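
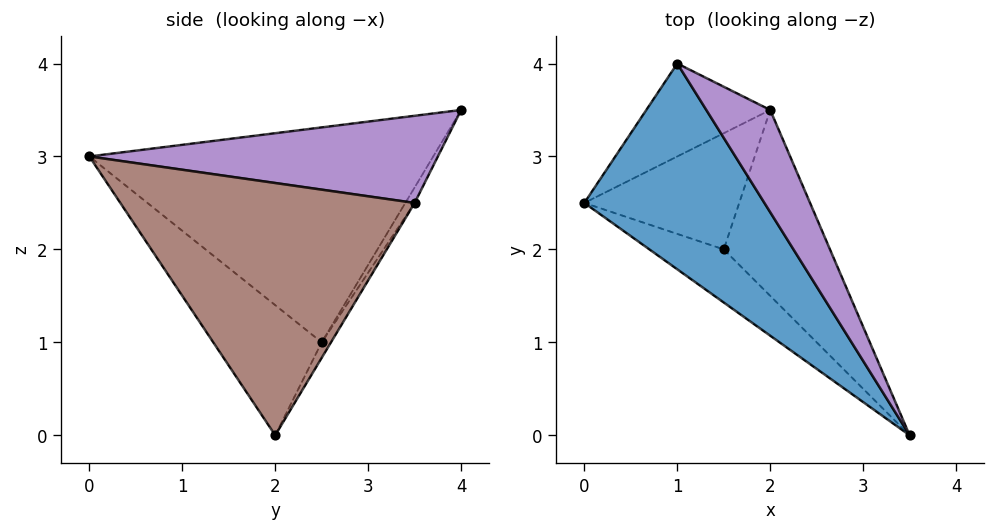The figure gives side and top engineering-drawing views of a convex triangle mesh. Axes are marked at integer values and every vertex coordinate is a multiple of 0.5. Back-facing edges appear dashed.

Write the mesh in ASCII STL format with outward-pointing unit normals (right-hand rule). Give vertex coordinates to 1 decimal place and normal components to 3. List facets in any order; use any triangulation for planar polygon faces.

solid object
 facet normal -0.669 -0.488 0.560
  outer loop
   vertex 1.0 4.0 3.5
   vertex 0.0 2.5 1.0
   vertex 3.5 0.0 3.0
  endloop
 endfacet
 facet normal -0.458 -0.850 -0.261
  outer loop
   vertex 1.5 2.0 0.0
   vertex 3.5 0.0 3.0
   vertex 0.0 2.5 1.0
  endloop
 endfacet
 facet normal -0.062 0.867 -0.495
  outer loop
   vertex 2.0 3.5 2.5
   vertex 0.0 2.5 1.0
   vertex 1.0 4.0 3.5
  endloop
 endfacet
 facet normal -0.051 0.861 -0.506
  outer loop
   vertex 2.0 3.5 2.5
   vertex 1.5 2.0 0.0
   vertex 0.0 2.5 1.0
  endloop
 endfacet
 facet normal 0.741 0.395 0.543
  outer loop
   vertex 2.0 3.5 2.5
   vertex 1.0 4.0 3.5
   vertex 3.5 0.0 3.0
  endloop
 endfacet
 facet normal 0.873 0.322 -0.367
  outer loop
   vertex 2.0 3.5 2.5
   vertex 3.5 0.0 3.0
   vertex 1.5 2.0 0.0
  endloop
 endfacet
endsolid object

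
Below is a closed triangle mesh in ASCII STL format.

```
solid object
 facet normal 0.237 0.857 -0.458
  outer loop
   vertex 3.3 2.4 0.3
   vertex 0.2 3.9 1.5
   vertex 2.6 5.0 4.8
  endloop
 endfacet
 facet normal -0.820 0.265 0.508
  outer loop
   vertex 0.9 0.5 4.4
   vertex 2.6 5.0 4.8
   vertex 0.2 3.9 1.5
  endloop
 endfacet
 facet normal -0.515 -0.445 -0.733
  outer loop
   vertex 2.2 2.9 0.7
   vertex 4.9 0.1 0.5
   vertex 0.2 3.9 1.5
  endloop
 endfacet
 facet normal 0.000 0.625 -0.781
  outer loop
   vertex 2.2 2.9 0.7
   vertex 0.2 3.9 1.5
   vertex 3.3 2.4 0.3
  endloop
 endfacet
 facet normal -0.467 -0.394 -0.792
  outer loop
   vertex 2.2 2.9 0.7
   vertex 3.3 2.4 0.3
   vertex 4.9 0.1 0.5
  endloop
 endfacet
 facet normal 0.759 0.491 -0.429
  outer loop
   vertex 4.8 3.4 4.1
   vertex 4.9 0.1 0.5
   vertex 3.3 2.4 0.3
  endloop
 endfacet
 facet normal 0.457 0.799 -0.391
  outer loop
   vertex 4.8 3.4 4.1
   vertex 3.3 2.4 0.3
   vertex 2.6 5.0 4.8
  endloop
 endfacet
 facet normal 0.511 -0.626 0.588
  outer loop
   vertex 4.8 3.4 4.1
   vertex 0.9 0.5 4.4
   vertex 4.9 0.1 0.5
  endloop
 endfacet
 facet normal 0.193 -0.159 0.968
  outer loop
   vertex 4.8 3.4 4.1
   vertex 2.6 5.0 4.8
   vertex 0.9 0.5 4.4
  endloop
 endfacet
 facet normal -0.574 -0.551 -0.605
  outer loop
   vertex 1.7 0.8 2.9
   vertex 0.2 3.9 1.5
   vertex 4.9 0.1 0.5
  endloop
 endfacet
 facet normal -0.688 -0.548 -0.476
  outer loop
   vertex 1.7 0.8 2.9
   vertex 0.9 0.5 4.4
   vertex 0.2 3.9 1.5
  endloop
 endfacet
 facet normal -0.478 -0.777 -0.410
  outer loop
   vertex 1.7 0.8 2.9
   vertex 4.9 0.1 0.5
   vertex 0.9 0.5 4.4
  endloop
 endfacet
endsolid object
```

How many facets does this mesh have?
12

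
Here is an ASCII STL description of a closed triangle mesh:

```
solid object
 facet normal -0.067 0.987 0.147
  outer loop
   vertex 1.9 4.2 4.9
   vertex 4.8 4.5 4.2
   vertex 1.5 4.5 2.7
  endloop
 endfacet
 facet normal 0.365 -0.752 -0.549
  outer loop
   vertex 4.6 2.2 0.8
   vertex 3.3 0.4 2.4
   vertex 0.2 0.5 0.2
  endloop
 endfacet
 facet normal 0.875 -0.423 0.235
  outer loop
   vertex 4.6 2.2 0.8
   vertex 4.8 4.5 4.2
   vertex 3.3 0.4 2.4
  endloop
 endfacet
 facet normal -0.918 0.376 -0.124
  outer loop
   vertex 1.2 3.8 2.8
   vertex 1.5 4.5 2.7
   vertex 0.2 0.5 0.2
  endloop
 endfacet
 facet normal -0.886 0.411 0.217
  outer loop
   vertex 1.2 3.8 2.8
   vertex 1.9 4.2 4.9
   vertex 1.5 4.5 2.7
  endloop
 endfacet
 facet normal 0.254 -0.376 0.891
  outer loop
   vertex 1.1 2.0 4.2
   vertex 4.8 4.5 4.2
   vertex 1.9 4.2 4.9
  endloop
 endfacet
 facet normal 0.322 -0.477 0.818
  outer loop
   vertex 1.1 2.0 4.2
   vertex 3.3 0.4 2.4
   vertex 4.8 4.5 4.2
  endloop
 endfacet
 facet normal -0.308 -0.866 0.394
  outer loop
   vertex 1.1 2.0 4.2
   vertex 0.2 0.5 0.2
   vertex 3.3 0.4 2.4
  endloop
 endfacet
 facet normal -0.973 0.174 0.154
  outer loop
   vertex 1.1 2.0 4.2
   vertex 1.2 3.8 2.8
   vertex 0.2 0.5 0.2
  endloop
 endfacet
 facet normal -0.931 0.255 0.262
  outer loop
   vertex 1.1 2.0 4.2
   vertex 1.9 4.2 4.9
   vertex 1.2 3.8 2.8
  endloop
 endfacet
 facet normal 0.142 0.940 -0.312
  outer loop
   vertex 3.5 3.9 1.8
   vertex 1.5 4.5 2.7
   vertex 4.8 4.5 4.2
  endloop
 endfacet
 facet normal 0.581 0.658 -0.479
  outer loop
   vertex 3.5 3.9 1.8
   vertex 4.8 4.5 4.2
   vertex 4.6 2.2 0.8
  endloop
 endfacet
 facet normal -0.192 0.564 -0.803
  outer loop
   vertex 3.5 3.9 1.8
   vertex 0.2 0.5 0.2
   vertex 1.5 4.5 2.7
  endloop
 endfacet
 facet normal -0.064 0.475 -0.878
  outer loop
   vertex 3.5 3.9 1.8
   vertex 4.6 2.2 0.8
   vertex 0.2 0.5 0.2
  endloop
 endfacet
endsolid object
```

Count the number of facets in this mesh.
14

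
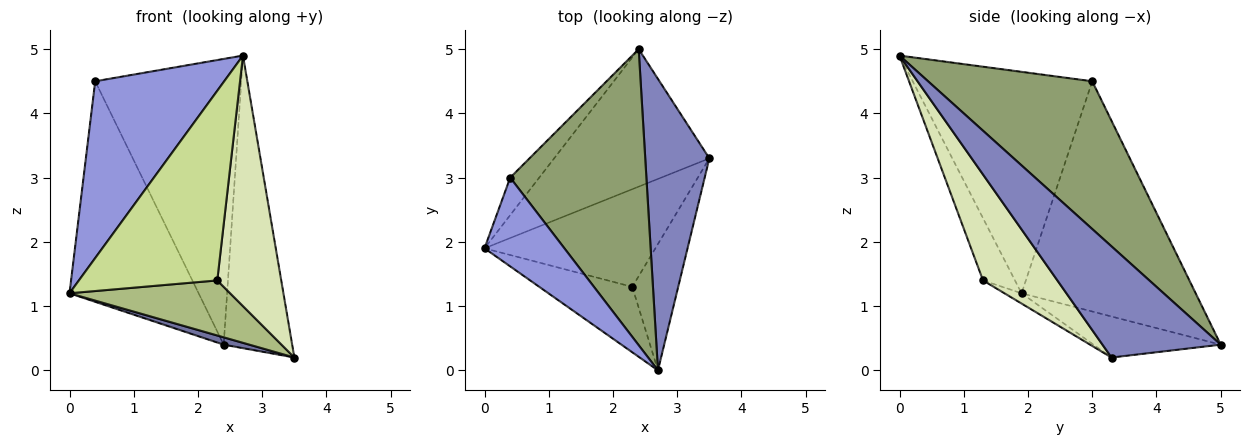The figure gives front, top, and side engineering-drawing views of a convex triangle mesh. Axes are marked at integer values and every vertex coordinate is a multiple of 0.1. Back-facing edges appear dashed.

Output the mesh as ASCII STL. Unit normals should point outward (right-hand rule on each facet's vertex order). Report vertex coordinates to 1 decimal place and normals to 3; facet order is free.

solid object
 facet normal -0.255 -0.052 -0.966
  outer loop
   vertex 2.4 5.0 0.4
   vertex 3.5 3.3 0.2
   vertex 0.0 1.9 1.2
  endloop
 endfacet
 facet normal 0.774 0.448 0.447
  outer loop
   vertex 2.4 5.0 0.4
   vertex 2.7 0.0 4.9
   vertex 3.5 3.3 0.2
  endloop
 endfacet
 facet normal -0.779 -0.560 0.281
  outer loop
   vertex 0.4 3.0 4.5
   vertex 0.0 1.9 1.2
   vertex 2.7 0.0 4.9
  endloop
 endfacet
 facet normal -0.799 0.593 -0.101
  outer loop
   vertex 0.4 3.0 4.5
   vertex 2.4 5.0 0.4
   vertex 0.0 1.9 1.2
  endloop
 endfacet
 facet normal 0.615 0.547 0.567
  outer loop
   vertex 0.4 3.0 4.5
   vertex 2.7 0.0 4.9
   vertex 2.4 5.0 0.4
  endloop
 endfacet
 facet normal -0.052 -0.491 -0.870
  outer loop
   vertex 2.3 1.3 1.4
   vertex 0.0 1.9 1.2
   vertex 3.5 3.3 0.2
  endloop
 endfacet
 facet normal -0.213 -0.924 -0.319
  outer loop
   vertex 2.3 1.3 1.4
   vertex 2.7 0.0 4.9
   vertex 0.0 1.9 1.2
  endloop
 endfacet
 facet normal 0.720 -0.620 -0.312
  outer loop
   vertex 2.3 1.3 1.4
   vertex 3.5 3.3 0.2
   vertex 2.7 0.0 4.9
  endloop
 endfacet
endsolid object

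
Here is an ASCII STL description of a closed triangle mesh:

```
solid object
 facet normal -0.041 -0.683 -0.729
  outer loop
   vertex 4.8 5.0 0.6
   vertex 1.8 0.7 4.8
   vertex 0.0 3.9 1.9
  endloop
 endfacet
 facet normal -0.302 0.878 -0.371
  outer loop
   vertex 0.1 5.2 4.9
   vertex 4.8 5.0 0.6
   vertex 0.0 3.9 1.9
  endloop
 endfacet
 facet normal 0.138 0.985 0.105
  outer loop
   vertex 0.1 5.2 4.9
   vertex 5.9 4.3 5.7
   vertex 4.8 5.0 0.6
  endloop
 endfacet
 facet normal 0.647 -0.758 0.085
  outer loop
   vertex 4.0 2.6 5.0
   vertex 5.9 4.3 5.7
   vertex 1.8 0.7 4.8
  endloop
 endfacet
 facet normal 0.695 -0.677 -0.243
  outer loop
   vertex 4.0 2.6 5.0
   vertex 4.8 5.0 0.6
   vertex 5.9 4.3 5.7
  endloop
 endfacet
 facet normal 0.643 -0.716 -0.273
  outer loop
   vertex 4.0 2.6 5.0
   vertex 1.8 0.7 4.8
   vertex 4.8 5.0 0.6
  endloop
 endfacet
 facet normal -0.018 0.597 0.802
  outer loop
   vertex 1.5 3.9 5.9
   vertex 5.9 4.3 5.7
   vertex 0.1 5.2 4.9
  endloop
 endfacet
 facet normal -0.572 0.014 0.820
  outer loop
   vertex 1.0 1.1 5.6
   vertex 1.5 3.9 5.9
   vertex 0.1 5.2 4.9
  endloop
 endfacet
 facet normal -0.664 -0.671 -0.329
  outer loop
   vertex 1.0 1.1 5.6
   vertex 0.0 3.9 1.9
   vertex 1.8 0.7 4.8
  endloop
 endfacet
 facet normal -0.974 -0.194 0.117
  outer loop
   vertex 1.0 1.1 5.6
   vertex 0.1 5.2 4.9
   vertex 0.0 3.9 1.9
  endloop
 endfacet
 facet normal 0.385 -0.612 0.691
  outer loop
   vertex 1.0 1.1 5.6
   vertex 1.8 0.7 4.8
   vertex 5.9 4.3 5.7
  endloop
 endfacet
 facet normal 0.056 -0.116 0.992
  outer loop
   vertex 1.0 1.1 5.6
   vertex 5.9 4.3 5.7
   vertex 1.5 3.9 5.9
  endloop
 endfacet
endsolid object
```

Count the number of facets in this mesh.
12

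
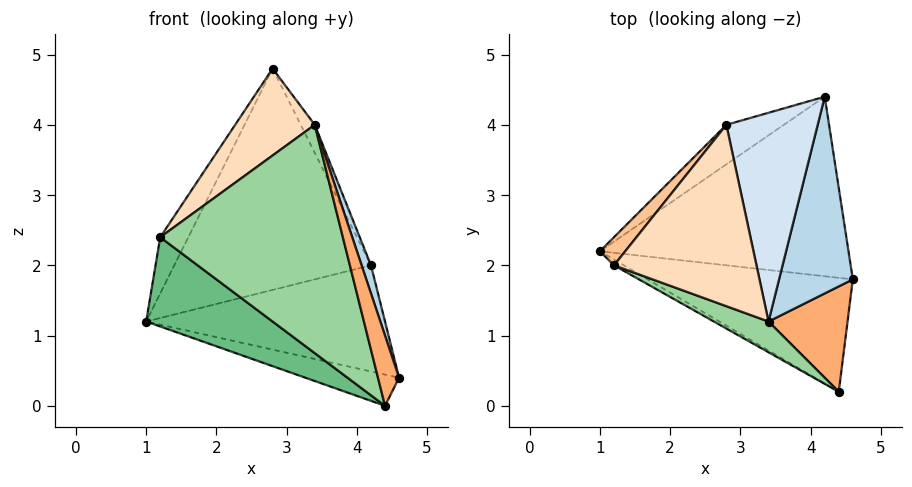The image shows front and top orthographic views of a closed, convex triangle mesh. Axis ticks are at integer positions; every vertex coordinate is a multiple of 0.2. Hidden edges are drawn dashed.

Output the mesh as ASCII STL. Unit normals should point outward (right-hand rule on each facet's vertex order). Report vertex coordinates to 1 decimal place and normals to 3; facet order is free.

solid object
 facet normal -0.134 0.504 -0.853
  outer loop
   vertex 4.2 4.4 2.0
   vertex 4.6 1.8 0.4
   vertex 1.0 2.2 1.2
  endloop
 endfacet
 facet normal -0.535 0.832 -0.149
  outer loop
   vertex 2.8 4.0 4.8
   vertex 4.2 4.4 2.0
   vertex 1.0 2.2 1.2
  endloop
 endfacet
 facet normal 0.950 -0.044 0.309
  outer loop
   vertex 3.4 1.2 4.0
   vertex 4.6 1.8 0.4
   vertex 4.2 4.4 2.0
  endloop
 endfacet
 facet normal 0.889 0.061 0.453
  outer loop
   vertex 3.4 1.2 4.0
   vertex 4.2 4.4 2.0
   vertex 2.8 4.0 4.8
  endloop
 endfacet
 facet normal -0.182 0.260 -0.948
  outer loop
   vertex 4.4 0.2 0.0
   vertex 1.0 2.2 1.2
   vertex 4.6 1.8 0.4
  endloop
 endfacet
 facet normal 0.941 -0.188 0.282
  outer loop
   vertex 4.4 0.2 0.0
   vertex 4.6 1.8 0.4
   vertex 3.4 1.2 4.0
  endloop
 endfacet
 facet normal -0.873 0.436 0.218
  outer loop
   vertex 1.2 2.0 2.4
   vertex 2.8 4.0 4.8
   vertex 1.0 2.2 1.2
  endloop
 endfacet
 facet normal -0.631 -0.335 0.700
  outer loop
   vertex 1.2 2.0 2.4
   vertex 3.4 1.2 4.0
   vertex 2.8 4.0 4.8
  endloop
 endfacet
 facet normal -0.521 -0.852 -0.055
  outer loop
   vertex 1.2 2.0 2.4
   vertex 1.0 2.2 1.2
   vertex 4.4 0.2 0.0
  endloop
 endfacet
 facet normal -0.416 -0.901 0.121
  outer loop
   vertex 1.2 2.0 2.4
   vertex 4.4 0.2 0.0
   vertex 3.4 1.2 4.0
  endloop
 endfacet
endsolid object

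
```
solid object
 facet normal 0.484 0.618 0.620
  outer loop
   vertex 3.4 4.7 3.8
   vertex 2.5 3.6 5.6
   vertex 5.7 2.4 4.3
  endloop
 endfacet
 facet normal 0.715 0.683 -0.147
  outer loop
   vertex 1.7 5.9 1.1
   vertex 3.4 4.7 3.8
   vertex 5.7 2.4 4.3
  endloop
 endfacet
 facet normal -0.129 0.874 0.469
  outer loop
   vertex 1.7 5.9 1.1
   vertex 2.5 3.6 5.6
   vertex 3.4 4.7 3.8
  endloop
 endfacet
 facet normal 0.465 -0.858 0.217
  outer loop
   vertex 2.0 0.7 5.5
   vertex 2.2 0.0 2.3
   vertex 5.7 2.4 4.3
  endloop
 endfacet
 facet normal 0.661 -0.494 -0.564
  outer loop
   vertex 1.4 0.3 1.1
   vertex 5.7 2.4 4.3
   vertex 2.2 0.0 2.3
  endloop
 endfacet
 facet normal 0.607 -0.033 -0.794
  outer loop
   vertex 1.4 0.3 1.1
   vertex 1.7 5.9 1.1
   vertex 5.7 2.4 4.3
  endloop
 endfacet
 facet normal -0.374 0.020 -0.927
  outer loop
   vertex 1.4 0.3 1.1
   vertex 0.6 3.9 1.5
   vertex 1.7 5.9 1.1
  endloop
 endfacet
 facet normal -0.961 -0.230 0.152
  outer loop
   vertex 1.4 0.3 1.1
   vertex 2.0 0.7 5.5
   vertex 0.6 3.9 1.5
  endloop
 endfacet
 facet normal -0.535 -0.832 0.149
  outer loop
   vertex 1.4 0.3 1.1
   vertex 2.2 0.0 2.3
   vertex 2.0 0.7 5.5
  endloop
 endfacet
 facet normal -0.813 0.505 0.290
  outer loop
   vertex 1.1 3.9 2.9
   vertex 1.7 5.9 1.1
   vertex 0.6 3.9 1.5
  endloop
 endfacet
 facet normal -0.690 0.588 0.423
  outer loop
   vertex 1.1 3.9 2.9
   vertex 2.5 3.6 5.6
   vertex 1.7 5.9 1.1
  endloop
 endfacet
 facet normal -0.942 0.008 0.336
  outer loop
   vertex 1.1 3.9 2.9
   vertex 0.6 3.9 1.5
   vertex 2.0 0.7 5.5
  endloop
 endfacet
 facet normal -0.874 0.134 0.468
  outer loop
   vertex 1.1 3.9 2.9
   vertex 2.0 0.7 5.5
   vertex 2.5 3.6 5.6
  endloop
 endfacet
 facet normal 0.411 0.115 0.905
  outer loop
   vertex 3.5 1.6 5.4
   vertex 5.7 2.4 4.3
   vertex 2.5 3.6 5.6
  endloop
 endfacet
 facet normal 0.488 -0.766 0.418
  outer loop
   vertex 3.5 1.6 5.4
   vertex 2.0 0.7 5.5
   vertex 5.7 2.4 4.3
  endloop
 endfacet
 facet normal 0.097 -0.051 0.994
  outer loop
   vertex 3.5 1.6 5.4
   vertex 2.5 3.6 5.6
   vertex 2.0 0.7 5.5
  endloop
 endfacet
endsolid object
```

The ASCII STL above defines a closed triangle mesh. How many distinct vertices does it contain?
10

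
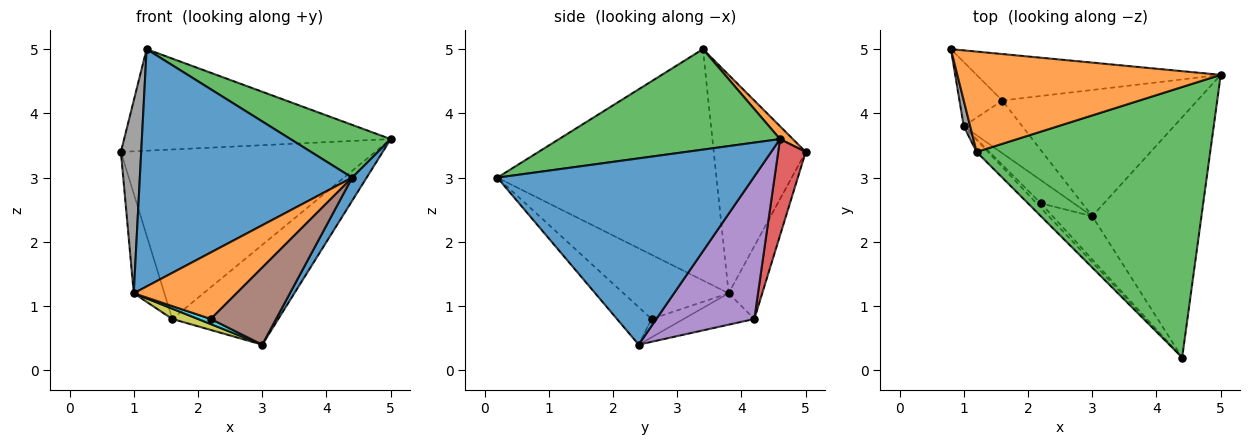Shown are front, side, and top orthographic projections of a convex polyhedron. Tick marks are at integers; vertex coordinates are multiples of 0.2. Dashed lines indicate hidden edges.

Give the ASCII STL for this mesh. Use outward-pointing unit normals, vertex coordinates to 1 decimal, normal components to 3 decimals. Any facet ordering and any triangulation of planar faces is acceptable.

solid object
 facet normal 0.862 -0.049 -0.505
  outer loop
   vertex 3.0 2.4 0.4
   vertex 5.0 4.6 3.6
   vertex 4.4 0.2 3.0
  endloop
 endfacet
 facet normal 0.034 0.711 0.702
  outer loop
   vertex 1.2 3.4 5.0
   vertex 5.0 4.6 3.6
   vertex 0.8 5.0 3.4
  endloop
 endfacet
 facet normal 0.389 -0.176 0.904
  outer loop
   vertex 1.2 3.4 5.0
   vertex 4.4 0.2 3.0
   vertex 5.0 4.6 3.6
  endloop
 endfacet
 facet normal 0.104 0.959 -0.263
  outer loop
   vertex 1.6 4.2 0.8
   vertex 0.8 5.0 3.4
   vertex 5.0 4.6 3.6
  endloop
 endfacet
 facet normal 0.497 0.538 -0.681
  outer loop
   vertex 1.6 4.2 0.8
   vertex 5.0 4.6 3.6
   vertex 3.0 2.4 0.4
  endloop
 endfacet
 facet normal -0.420 -0.792 -0.444
  outer loop
   vertex 2.2 2.6 0.8
   vertex 3.0 2.4 0.4
   vertex 4.4 0.2 3.0
  endloop
 endfacet
 facet normal -0.678 0.618 -0.399
  outer loop
   vertex 1.0 3.8 1.2
   vertex 0.8 5.0 3.4
   vertex 1.6 4.2 0.8
  endloop
 endfacet
 facet normal -0.976 -0.215 0.029
  outer loop
   vertex 1.0 3.8 1.2
   vertex 1.2 3.4 5.0
   vertex 0.8 5.0 3.4
  endloop
 endfacet
 facet normal -0.466 -0.169 -0.868
  outer loop
   vertex 1.0 3.8 1.2
   vertex 1.6 4.2 0.8
   vertex 3.0 2.4 0.4
  endloop
 endfacet
 facet normal -0.477 -0.191 -0.858
  outer loop
   vertex 1.0 3.8 1.2
   vertex 3.0 2.4 0.4
   vertex 2.2 2.6 0.8
  endloop
 endfacet
 facet normal -0.718 -0.696 -0.035
  outer loop
   vertex 1.0 3.8 1.2
   vertex 4.4 0.2 3.0
   vertex 1.2 3.4 5.0
  endloop
 endfacet
 facet normal -0.714 -0.698 -0.048
  outer loop
   vertex 1.0 3.8 1.2
   vertex 2.2 2.6 0.8
   vertex 4.4 0.2 3.0
  endloop
 endfacet
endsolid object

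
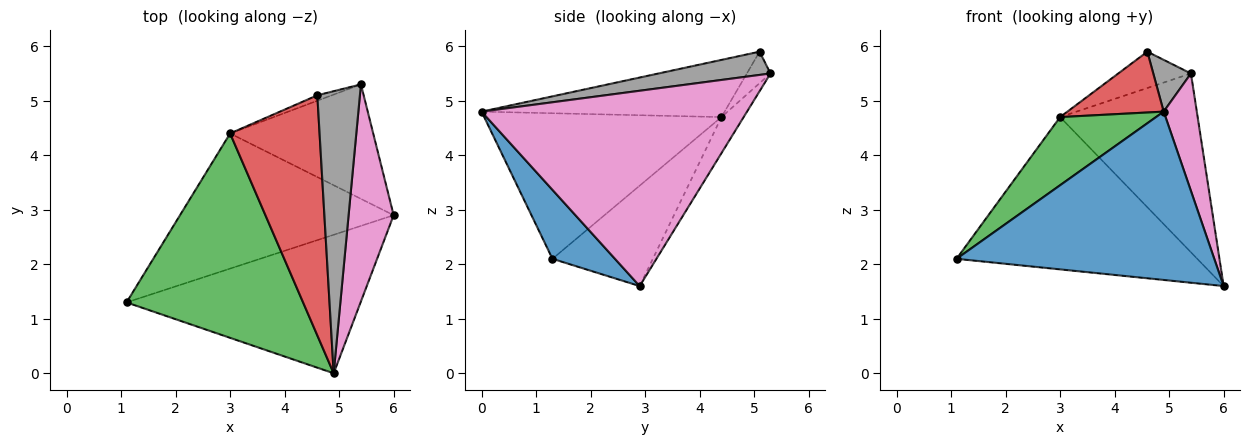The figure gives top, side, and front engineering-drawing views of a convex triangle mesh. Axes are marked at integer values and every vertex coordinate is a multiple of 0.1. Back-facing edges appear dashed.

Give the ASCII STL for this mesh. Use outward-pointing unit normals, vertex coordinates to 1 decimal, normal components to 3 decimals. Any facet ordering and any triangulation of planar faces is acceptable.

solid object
 facet normal 0.184 -0.759 -0.625
  outer loop
   vertex 4.9 0.0 4.8
   vertex 1.1 1.3 2.1
   vertex 6.0 2.9 1.6
  endloop
 endfacet
 facet normal -0.298 0.714 -0.634
  outer loop
   vertex 3.0 4.4 4.7
   vertex 6.0 2.9 1.6
   vertex 1.1 1.3 2.1
  endloop
 endfacet
 facet normal -0.616 -0.249 0.747
  outer loop
   vertex 3.0 4.4 4.7
   vertex 1.1 1.3 2.1
   vertex 4.9 0.0 4.8
  endloop
 endfacet
 facet normal -0.527 -0.209 0.824
  outer loop
   vertex 3.0 4.4 4.7
   vertex 4.9 0.0 4.8
   vertex 4.6 5.1 5.9
  endloop
 endfacet
 facet normal -0.135 0.834 -0.534
  outer loop
   vertex 5.4 5.3 5.5
   vertex 6.0 2.9 1.6
   vertex 3.0 4.4 4.7
  endloop
 endfacet
 facet normal -0.306 0.942 -0.141
  outer loop
   vertex 5.4 5.3 5.5
   vertex 3.0 4.4 4.7
   vertex 4.6 5.1 5.9
  endloop
 endfacet
 facet normal 0.967 -0.121 0.223
  outer loop
   vertex 5.4 5.3 5.5
   vertex 4.9 0.0 4.8
   vertex 6.0 2.9 1.6
  endloop
 endfacet
 facet normal 0.473 -0.159 0.867
  outer loop
   vertex 5.4 5.3 5.5
   vertex 4.6 5.1 5.9
   vertex 4.9 0.0 4.8
  endloop
 endfacet
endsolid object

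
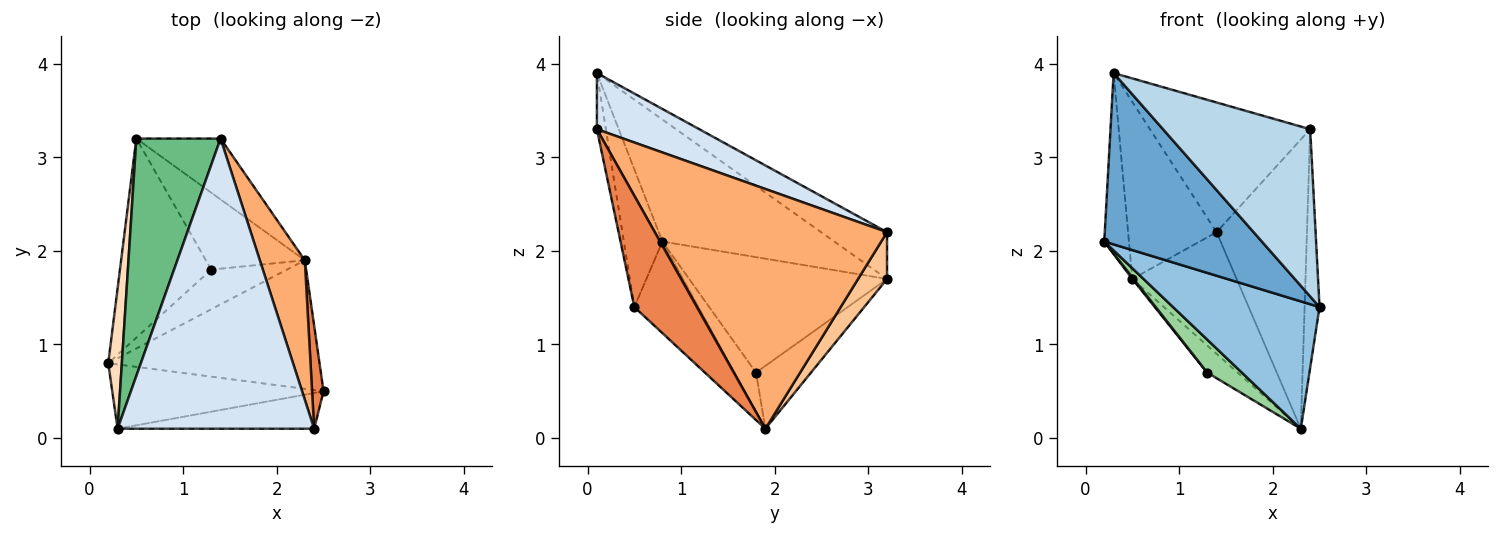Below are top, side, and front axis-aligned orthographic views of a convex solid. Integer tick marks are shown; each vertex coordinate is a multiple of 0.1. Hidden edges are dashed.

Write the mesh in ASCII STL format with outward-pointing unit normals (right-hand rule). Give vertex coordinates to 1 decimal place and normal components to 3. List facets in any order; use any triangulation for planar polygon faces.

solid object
 facet normal -0.223 -0.913 -0.342
  outer loop
   vertex 0.3 0.1 3.9
   vertex 0.2 0.8 2.1
   vertex 2.5 0.5 1.4
  endloop
 endfacet
 facet normal -0.294 -0.673 -0.679
  outer loop
   vertex 2.3 1.9 0.1
   vertex 2.5 0.5 1.4
   vertex 0.2 0.8 2.1
  endloop
 endfacet
 facet normal -0.060 -0.976 -0.209
  outer loop
   vertex 2.4 0.1 3.3
   vertex 0.3 0.1 3.9
   vertex 2.5 0.5 1.4
  endloop
 endfacet
 facet normal 0.252 0.395 0.883
  outer loop
   vertex 2.4 0.1 3.3
   vertex 1.4 3.2 2.2
   vertex 0.3 0.1 3.9
  endloop
 endfacet
 facet normal 0.968 0.231 0.100
  outer loop
   vertex 2.4 0.1 3.3
   vertex 2.5 0.5 1.4
   vertex 2.3 1.9 0.1
  endloop
 endfacet
 facet normal 0.918 0.357 0.172
  outer loop
   vertex 2.4 0.1 3.3
   vertex 2.3 1.9 0.1
   vertex 1.4 3.2 2.2
  endloop
 endfacet
 facet normal 0.241 0.868 -0.434
  outer loop
   vertex 0.5 3.2 1.7
   vertex 1.4 3.2 2.2
   vertex 2.3 1.9 0.1
  endloop
 endfacet
 facet normal -0.984 0.141 0.110
  outer loop
   vertex 0.5 3.2 1.7
   vertex 0.2 0.8 2.1
   vertex 0.3 0.1 3.9
  endloop
 endfacet
 facet normal -0.407 0.546 0.732
  outer loop
   vertex 0.5 3.2 1.7
   vertex 0.3 0.1 3.9
   vertex 1.4 3.2 2.2
  endloop
 endfacet
 facet normal -0.369 -0.594 -0.715
  outer loop
   vertex 1.3 1.8 0.7
   vertex 2.3 1.9 0.1
   vertex 0.2 0.8 2.1
  endloop
 endfacet
 facet normal -0.784 -0.005 -0.620
  outer loop
   vertex 1.3 1.8 0.7
   vertex 0.2 0.8 2.1
   vertex 0.5 3.2 1.7
  endloop
 endfacet
 facet normal -0.514 0.284 -0.809
  outer loop
   vertex 1.3 1.8 0.7
   vertex 0.5 3.2 1.7
   vertex 2.3 1.9 0.1
  endloop
 endfacet
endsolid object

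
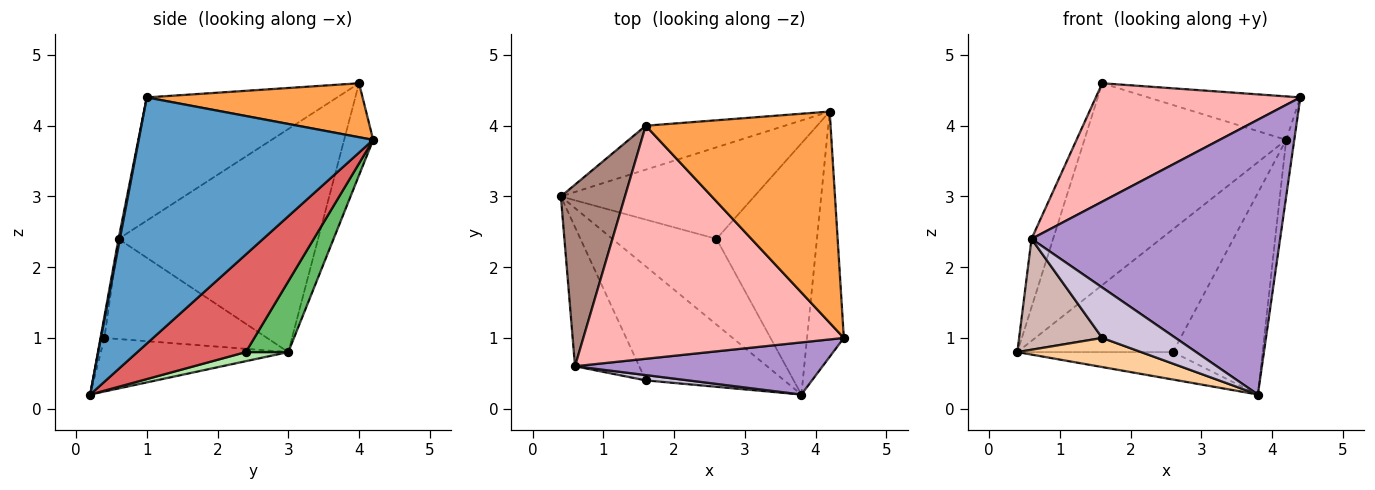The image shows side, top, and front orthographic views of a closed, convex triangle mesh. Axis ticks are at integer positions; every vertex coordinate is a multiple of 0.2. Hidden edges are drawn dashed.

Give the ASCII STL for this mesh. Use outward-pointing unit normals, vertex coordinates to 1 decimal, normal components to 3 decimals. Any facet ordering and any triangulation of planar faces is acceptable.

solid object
 facet normal 0.988 0.034 -0.148
  outer loop
   vertex 3.8 0.2 0.2
   vertex 4.2 4.2 3.8
   vertex 4.4 1.0 4.4
  endloop
 endfacet
 facet normal -0.139 0.968 -0.211
  outer loop
   vertex 1.6 4.0 4.6
   vertex 4.2 4.2 3.8
   vertex 0.4 3.0 0.8
  endloop
 endfacet
 facet normal 0.275 0.194 0.942
  outer loop
   vertex 1.6 4.0 4.6
   vertex 4.4 1.0 4.4
   vertex 4.2 4.2 3.8
  endloop
 endfacet
 facet normal -0.351 -0.232 -0.907
  outer loop
   vertex 1.6 0.4 1.0
   vertex 0.4 3.0 0.8
   vertex 3.8 0.2 0.2
  endloop
 endfacet
 facet normal 0.214 0.783 -0.584
  outer loop
   vertex 2.6 2.4 0.8
   vertex 0.4 3.0 0.8
   vertex 4.2 4.2 3.8
  endloop
 endfacet
 facet normal 0.083 0.304 -0.949
  outer loop
   vertex 2.6 2.4 0.8
   vertex 3.8 0.2 0.2
   vertex 0.4 3.0 0.8
  endloop
 endfacet
 facet normal 0.604 0.499 -0.621
  outer loop
   vertex 2.6 2.4 0.8
   vertex 4.2 4.2 3.8
   vertex 3.8 0.2 0.2
  endloop
 endfacet
 facet normal -0.388 -0.417 0.822
  outer loop
   vertex 0.6 0.6 2.4
   vertex 4.4 1.0 4.4
   vertex 1.6 4.0 4.6
  endloop
 endfacet
 facet normal 0.005 -0.982 0.186
  outer loop
   vertex 0.6 0.6 2.4
   vertex 3.8 0.2 0.2
   vertex 4.4 1.0 4.4
  endloop
 endfacet
 facet normal -0.052 -0.993 0.105
  outer loop
   vertex 0.6 0.6 2.4
   vertex 1.6 0.4 1.0
   vertex 3.8 0.2 0.2
  endloop
 endfacet
 facet normal -0.956 0.103 0.275
  outer loop
   vertex 0.6 0.6 2.4
   vertex 1.6 4.0 4.6
   vertex 0.4 3.0 0.8
  endloop
 endfacet
 facet normal -0.773 -0.395 -0.496
  outer loop
   vertex 0.6 0.6 2.4
   vertex 0.4 3.0 0.8
   vertex 1.6 0.4 1.0
  endloop
 endfacet
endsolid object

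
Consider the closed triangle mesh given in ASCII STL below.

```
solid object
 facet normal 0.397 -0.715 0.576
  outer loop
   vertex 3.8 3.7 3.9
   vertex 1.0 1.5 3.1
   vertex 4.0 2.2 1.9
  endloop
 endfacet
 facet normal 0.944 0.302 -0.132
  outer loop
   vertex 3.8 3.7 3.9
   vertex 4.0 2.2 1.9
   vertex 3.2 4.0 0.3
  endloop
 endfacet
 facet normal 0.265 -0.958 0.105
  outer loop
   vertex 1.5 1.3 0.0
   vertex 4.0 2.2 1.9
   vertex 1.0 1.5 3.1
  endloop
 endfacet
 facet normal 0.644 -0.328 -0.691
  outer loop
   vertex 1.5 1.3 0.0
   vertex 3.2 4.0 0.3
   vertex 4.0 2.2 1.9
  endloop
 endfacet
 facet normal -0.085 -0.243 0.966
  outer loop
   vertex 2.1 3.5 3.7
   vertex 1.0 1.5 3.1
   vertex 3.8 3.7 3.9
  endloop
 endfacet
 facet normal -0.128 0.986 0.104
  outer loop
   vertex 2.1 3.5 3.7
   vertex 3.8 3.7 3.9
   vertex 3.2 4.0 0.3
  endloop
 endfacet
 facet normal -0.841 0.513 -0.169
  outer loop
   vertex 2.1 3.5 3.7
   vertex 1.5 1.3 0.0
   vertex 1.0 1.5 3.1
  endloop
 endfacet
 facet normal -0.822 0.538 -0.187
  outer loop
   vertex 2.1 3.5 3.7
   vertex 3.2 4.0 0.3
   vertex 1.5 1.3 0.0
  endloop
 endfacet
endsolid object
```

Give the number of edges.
12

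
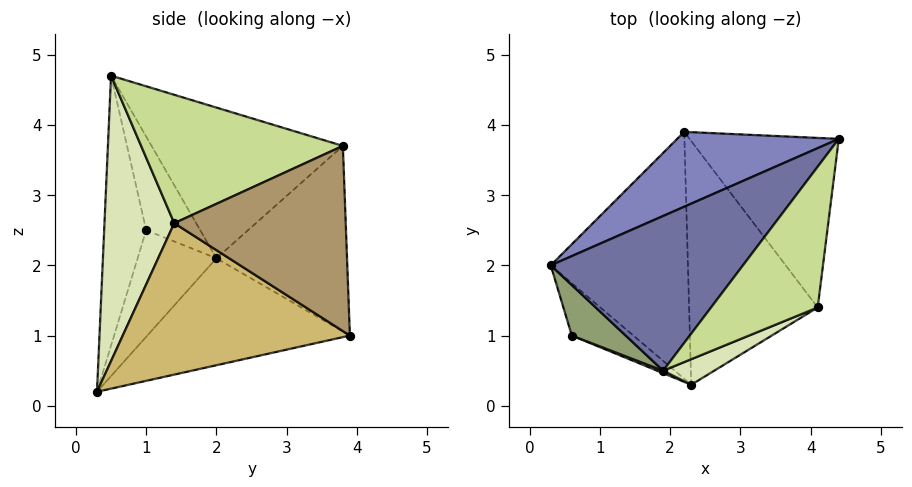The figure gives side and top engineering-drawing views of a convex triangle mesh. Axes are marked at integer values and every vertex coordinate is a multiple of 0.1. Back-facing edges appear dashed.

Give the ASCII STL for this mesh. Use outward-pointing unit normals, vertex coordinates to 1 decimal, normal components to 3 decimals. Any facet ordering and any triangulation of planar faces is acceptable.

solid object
 facet normal -0.504 0.577 0.643
  outer loop
   vertex 1.9 0.5 4.7
   vertex 4.4 3.8 3.7
   vertex 0.3 2.0 2.1
  endloop
 endfacet
 facet normal -0.499 0.750 0.434
  outer loop
   vertex 2.2 3.9 1.0
   vertex 0.3 2.0 2.1
   vertex 4.4 3.8 3.7
  endloop
 endfacet
 facet normal -0.607 0.156 -0.779
  outer loop
   vertex 2.2 3.9 1.0
   vertex 2.3 0.3 0.2
   vertex 0.3 2.0 2.1
  endloop
 endfacet
 facet normal -0.787 -0.418 -0.454
  outer loop
   vertex 0.6 1.0 2.5
   vertex 0.3 2.0 2.1
   vertex 2.3 0.3 0.2
  endloop
 endfacet
 facet normal -0.865 -0.061 0.498
  outer loop
   vertex 0.6 1.0 2.5
   vertex 1.9 0.5 4.7
   vertex 0.3 2.0 2.1
  endloop
 endfacet
 facet normal -0.371 -0.929 0.008
  outer loop
   vertex 0.6 1.0 2.5
   vertex 2.3 0.3 0.2
   vertex 1.9 0.5 4.7
  endloop
 endfacet
 facet normal 0.717 -0.363 0.596
  outer loop
   vertex 4.1 1.4 2.6
   vertex 4.4 3.8 3.7
   vertex 1.9 0.5 4.7
  endloop
 endfacet
 facet normal 0.441 -0.894 0.079
  outer loop
   vertex 4.1 1.4 2.6
   vertex 1.9 0.5 4.7
   vertex 2.3 0.3 0.2
  endloop
 endfacet
 facet normal 0.765 0.187 -0.616
  outer loop
   vertex 4.1 1.4 2.6
   vertex 2.2 3.9 1.0
   vertex 4.4 3.8 3.7
  endloop
 endfacet
 facet normal 0.752 0.163 -0.639
  outer loop
   vertex 4.1 1.4 2.6
   vertex 2.3 0.3 0.2
   vertex 2.2 3.9 1.0
  endloop
 endfacet
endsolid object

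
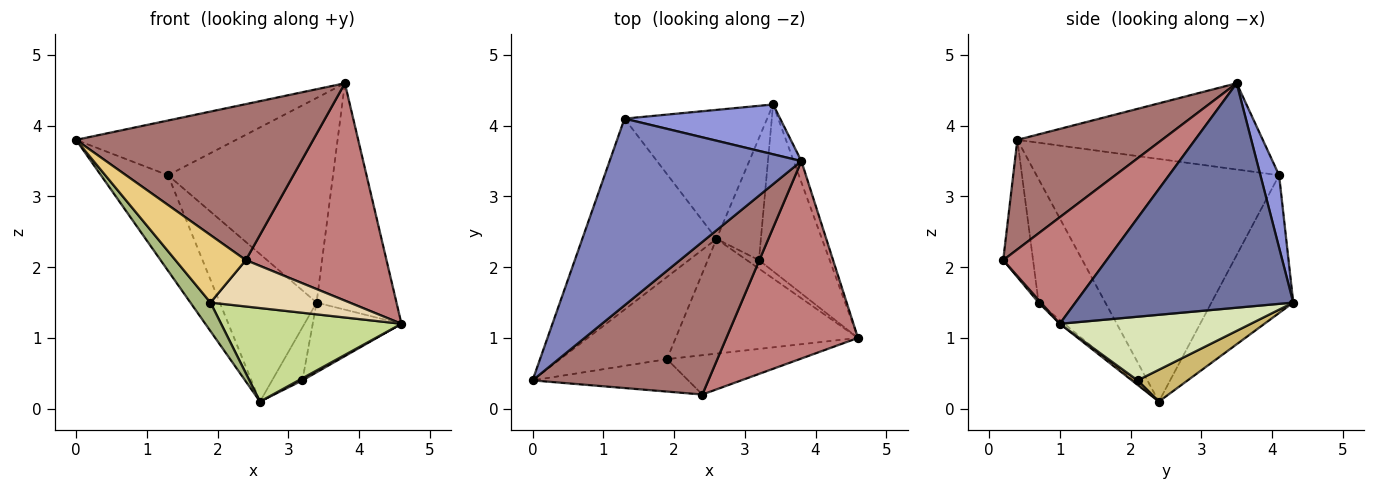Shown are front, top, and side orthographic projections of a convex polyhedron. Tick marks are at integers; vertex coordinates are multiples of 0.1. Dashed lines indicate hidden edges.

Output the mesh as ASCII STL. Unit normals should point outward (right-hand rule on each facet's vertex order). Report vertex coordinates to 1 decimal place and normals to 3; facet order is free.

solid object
 facet normal 0.938 0.344 -0.032
  outer loop
   vertex 3.8 3.5 4.6
   vertex 4.6 1.0 1.2
   vertex 3.4 4.3 1.5
  endloop
 endfacet
 facet normal -0.396 0.258 0.881
  outer loop
   vertex 1.3 4.1 3.3
   vertex 0.0 0.4 3.8
   vertex 3.8 3.5 4.6
  endloop
 endfacet
 facet normal 0.110 0.966 0.235
  outer loop
   vertex 1.3 4.1 3.3
   vertex 3.8 3.5 4.6
   vertex 3.4 4.3 1.5
  endloop
 endfacet
 facet normal -0.850 0.235 -0.470
  outer loop
   vertex 1.3 4.1 3.3
   vertex 2.6 2.4 0.1
   vertex 0.0 0.4 3.8
  endloop
 endfacet
 facet normal -0.537 0.635 -0.555
  outer loop
   vertex 1.3 4.1 3.3
   vertex 3.4 4.3 1.5
   vertex 2.6 2.4 0.1
  endloop
 endfacet
 facet normal -0.737 -0.222 -0.638
  outer loop
   vertex 1.9 0.7 1.5
   vertex 0.0 0.4 3.8
   vertex 2.6 2.4 0.1
  endloop
 endfacet
 facet normal -0.016 -0.632 -0.775
  outer loop
   vertex 1.9 0.7 1.5
   vertex 2.6 2.4 0.1
   vertex 4.6 1.0 1.2
  endloop
 endfacet
 facet normal 0.639 0.297 -0.710
  outer loop
   vertex 3.2 2.1 0.4
   vertex 3.4 4.3 1.5
   vertex 4.6 1.0 1.2
  endloop
 endfacet
 facet normal 0.342 -0.228 -0.912
  outer loop
   vertex 3.2 2.1 0.4
   vertex 4.6 1.0 1.2
   vertex 2.6 2.4 0.1
  endloop
 endfacet
 facet normal 0.550 0.333 -0.766
  outer loop
   vertex 3.2 2.1 0.4
   vertex 2.6 2.4 0.1
   vertex 3.4 4.3 1.5
  endloop
 endfacet
 facet normal -0.357 -0.842 -0.405
  outer loop
   vertex 2.4 0.2 2.1
   vertex 0.0 0.4 3.8
   vertex 1.9 0.7 1.5
  endloop
 endfacet
 facet normal 0.013 -0.763 -0.646
  outer loop
   vertex 2.4 0.2 2.1
   vertex 1.9 0.7 1.5
   vertex 4.6 1.0 1.2
  endloop
 endfacet
 facet normal 0.400 -0.655 0.641
  outer loop
   vertex 2.4 0.2 2.1
   vertex 3.8 3.5 4.6
   vertex 0.0 0.4 3.8
  endloop
 endfacet
 facet normal 0.478 -0.650 0.591
  outer loop
   vertex 2.4 0.2 2.1
   vertex 4.6 1.0 1.2
   vertex 3.8 3.5 4.6
  endloop
 endfacet
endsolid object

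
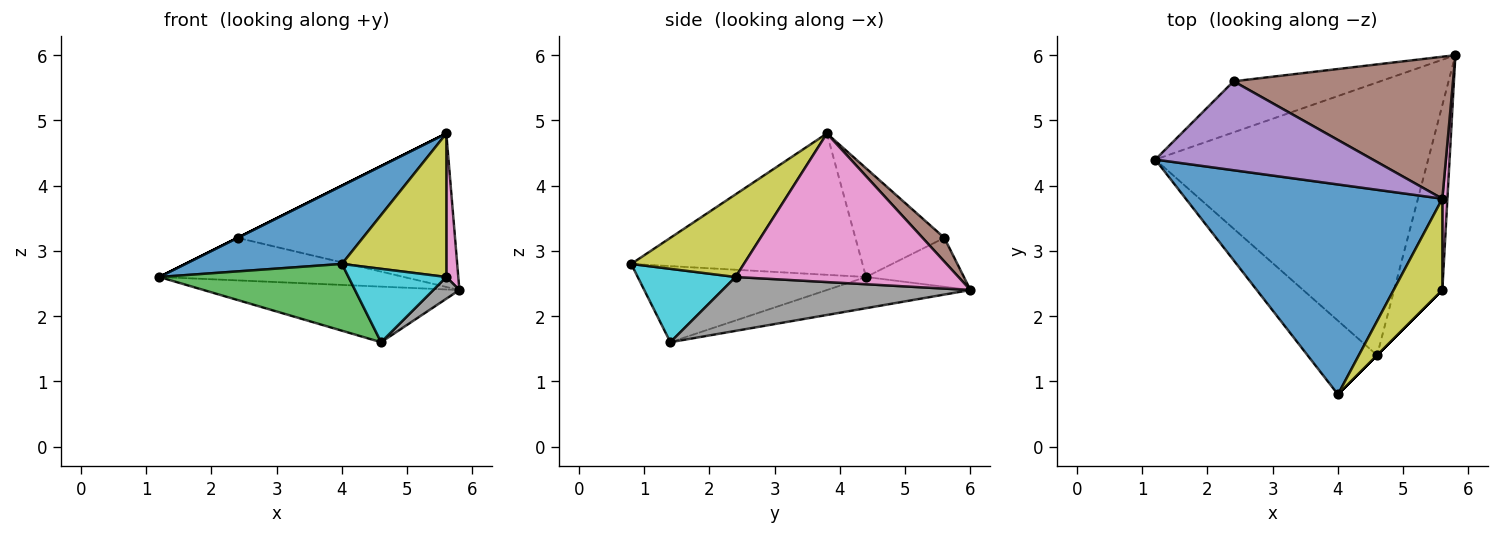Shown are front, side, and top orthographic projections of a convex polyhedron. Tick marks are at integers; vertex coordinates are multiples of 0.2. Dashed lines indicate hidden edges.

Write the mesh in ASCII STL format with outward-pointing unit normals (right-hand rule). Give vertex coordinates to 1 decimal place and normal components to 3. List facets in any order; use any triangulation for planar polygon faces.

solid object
 facet normal -0.459 -0.310 0.833
  outer loop
   vertex 5.6 3.8 4.8
   vertex 1.2 4.4 2.6
   vertex 4.0 0.8 2.8
  endloop
 endfacet
 facet normal -0.111 0.198 -0.974
  outer loop
   vertex 4.6 1.4 1.6
   vertex 1.2 4.4 2.6
   vertex 5.8 6.0 2.4
  endloop
 endfacet
 facet normal -0.630 -0.522 -0.576
  outer loop
   vertex 4.6 1.4 1.6
   vertex 4.0 0.8 2.8
   vertex 1.2 4.4 2.6
  endloop
 endfacet
 facet normal -0.248 0.620 -0.744
  outer loop
   vertex 2.4 5.6 3.2
   vertex 5.8 6.0 2.4
   vertex 1.2 4.4 2.6
  endloop
 endfacet
 facet normal -0.447 0.000 0.894
  outer loop
   vertex 2.4 5.6 3.2
   vertex 1.2 4.4 2.6
   vertex 5.6 3.8 4.8
  endloop
 endfacet
 facet normal 0.073 0.732 0.677
  outer loop
   vertex 2.4 5.6 3.2
   vertex 5.6 3.8 4.8
   vertex 5.8 6.0 2.4
  endloop
 endfacet
 facet normal 0.998 -0.054 0.034
  outer loop
   vertex 5.6 2.4 2.6
   vertex 5.8 6.0 2.4
   vertex 5.6 3.8 4.8
  endloop
 endfacet
 facet normal 0.743 -0.078 -0.665
  outer loop
   vertex 5.6 2.4 2.6
   vertex 4.6 1.4 1.6
   vertex 5.8 6.0 2.4
  endloop
 endfacet
 facet normal 0.673 -0.624 0.397
  outer loop
   vertex 5.6 2.4 2.6
   vertex 5.6 3.8 4.8
   vertex 4.0 0.8 2.8
  endloop
 endfacet
 facet normal 0.707 -0.707 0.000
  outer loop
   vertex 5.6 2.4 2.6
   vertex 4.0 0.8 2.8
   vertex 4.6 1.4 1.6
  endloop
 endfacet
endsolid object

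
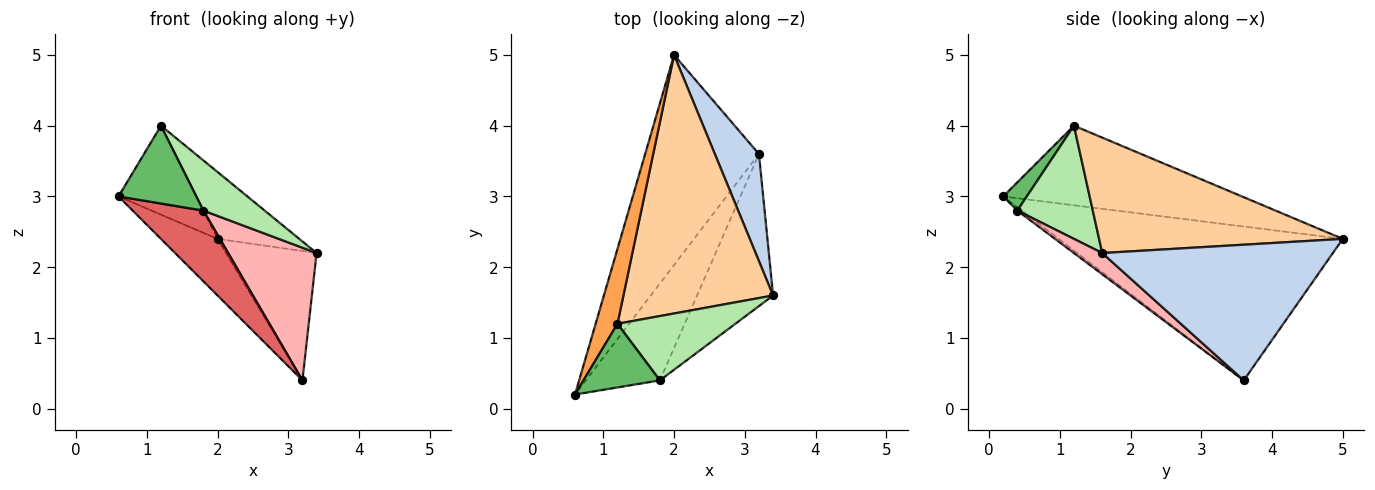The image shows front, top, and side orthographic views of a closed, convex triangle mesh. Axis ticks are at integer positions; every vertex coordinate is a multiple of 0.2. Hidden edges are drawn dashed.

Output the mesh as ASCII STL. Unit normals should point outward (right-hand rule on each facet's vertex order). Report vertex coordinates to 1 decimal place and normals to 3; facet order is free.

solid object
 facet normal -0.794 0.158 -0.587
  outer loop
   vertex 3.2 3.6 0.4
   vertex 0.6 0.2 3.0
   vertex 2.0 5.0 2.4
  endloop
 endfacet
 facet normal 0.891 0.350 0.290
  outer loop
   vertex 3.2 3.6 0.4
   vertex 2.0 5.0 2.4
   vertex 3.4 1.6 2.2
  endloop
 endfacet
 facet normal -0.920 0.300 0.252
  outer loop
   vertex 1.2 1.2 4.0
   vertex 2.0 5.0 2.4
   vertex 0.6 0.2 3.0
  endloop
 endfacet
 facet normal 0.598 0.201 0.776
  outer loop
   vertex 1.2 1.2 4.0
   vertex 3.4 1.6 2.2
   vertex 2.0 5.0 2.4
  endloop
 endfacet
 facet normal 0.228 -0.754 0.617
  outer loop
   vertex 1.8 0.4 2.8
   vertex 1.2 1.2 4.0
   vertex 0.6 0.2 3.0
  endloop
 endfacet
 facet normal 0.604 -0.490 0.629
  outer loop
   vertex 1.8 0.4 2.8
   vertex 3.4 1.6 2.2
   vertex 1.2 1.2 4.0
  endloop
 endfacet
 facet normal -0.036 -0.589 -0.807
  outer loop
   vertex 1.8 0.4 2.8
   vertex 0.6 0.2 3.0
   vertex 3.2 3.6 0.4
  endloop
 endfacet
 facet normal 0.206 -0.643 -0.738
  outer loop
   vertex 1.8 0.4 2.8
   vertex 3.2 3.6 0.4
   vertex 3.4 1.6 2.2
  endloop
 endfacet
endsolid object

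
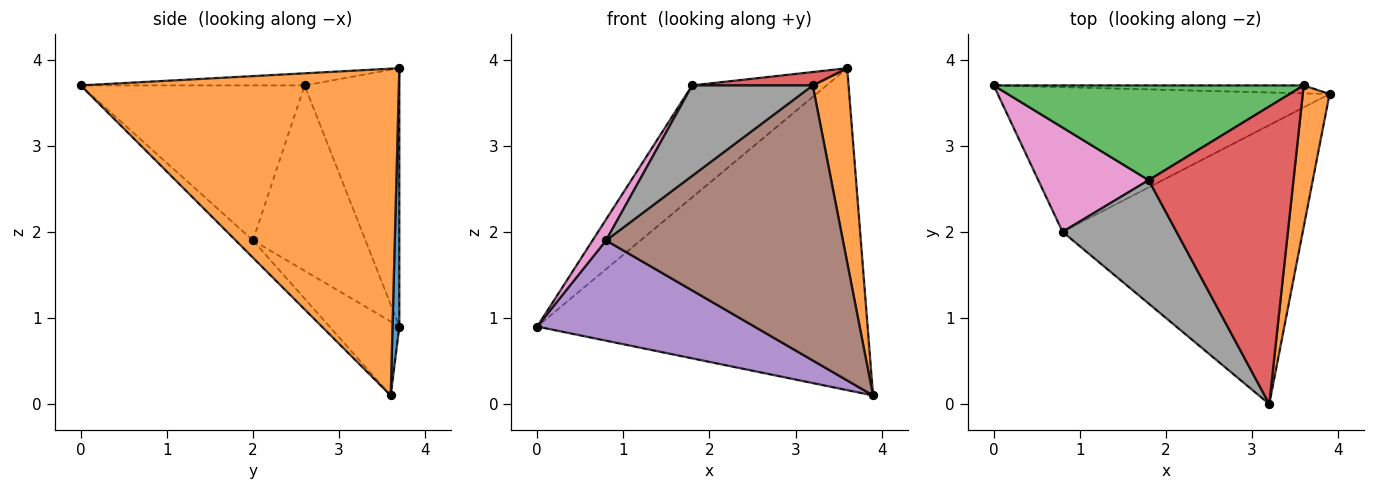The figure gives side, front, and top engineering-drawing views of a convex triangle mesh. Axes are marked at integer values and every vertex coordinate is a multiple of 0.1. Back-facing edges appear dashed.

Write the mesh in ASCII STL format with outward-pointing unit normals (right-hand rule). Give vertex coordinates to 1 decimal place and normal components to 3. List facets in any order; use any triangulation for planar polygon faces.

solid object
 facet normal 0.021 0.999 -0.025
  outer loop
   vertex 3.6 3.7 3.9
   vertex 3.9 3.6 0.1
   vertex 0.0 3.7 0.9
  endloop
 endfacet
 facet normal 0.990 -0.111 0.081
  outer loop
   vertex 3.6 3.7 3.9
   vertex 3.2 0.0 3.7
   vertex 3.9 3.6 0.1
  endloop
 endfacet
 facet normal -0.474 0.672 0.569
  outer loop
   vertex 1.8 2.6 3.7
   vertex 3.6 3.7 3.9
   vertex 0.0 3.7 0.9
  endloop
 endfacet
 facet normal -0.083 -0.045 0.996
  outer loop
   vertex 1.8 2.6 3.7
   vertex 3.2 0.0 3.7
   vertex 3.6 3.7 3.9
  endloop
 endfacet
 facet normal -0.180 -0.560 -0.808
  outer loop
   vertex 0.8 2.0 1.9
   vertex 0.0 3.7 0.9
   vertex 3.9 3.6 0.1
  endloop
 endfacet
 facet normal -0.051 -0.701 -0.711
  outer loop
   vertex 0.8 2.0 1.9
   vertex 3.9 3.6 0.1
   vertex 3.2 0.0 3.7
  endloop
 endfacet
 facet normal -0.855 -0.103 0.509
  outer loop
   vertex 0.8 2.0 1.9
   vertex 1.8 2.6 3.7
   vertex 0.0 3.7 0.9
  endloop
 endfacet
 facet normal -0.739 -0.398 0.543
  outer loop
   vertex 0.8 2.0 1.9
   vertex 3.2 0.0 3.7
   vertex 1.8 2.6 3.7
  endloop
 endfacet
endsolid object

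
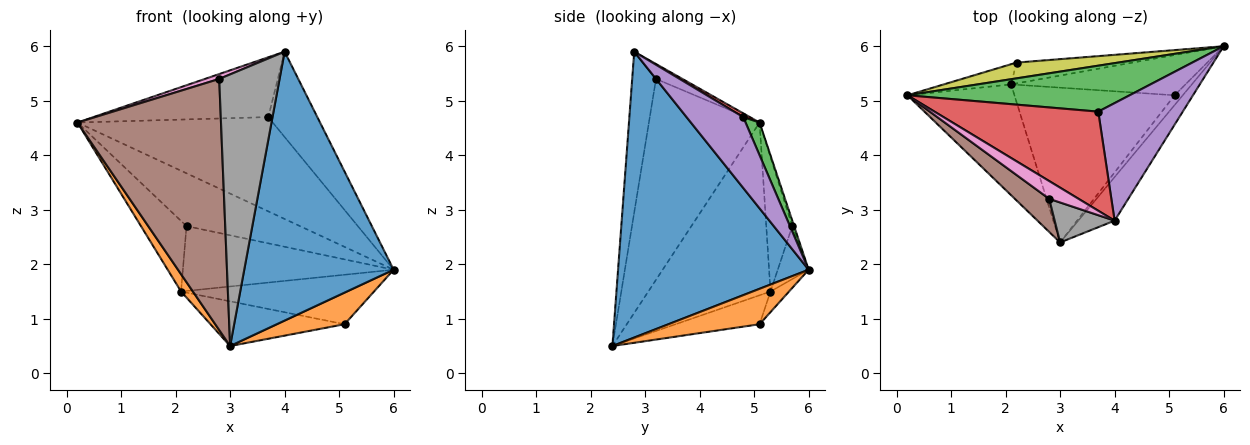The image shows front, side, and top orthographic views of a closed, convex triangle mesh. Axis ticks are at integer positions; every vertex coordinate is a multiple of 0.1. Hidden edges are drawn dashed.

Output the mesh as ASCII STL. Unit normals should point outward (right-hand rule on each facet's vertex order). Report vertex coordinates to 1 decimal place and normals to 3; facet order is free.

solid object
 facet normal 0.783 -0.614 -0.100
  outer loop
   vertex 4.0 2.8 5.9
   vertex 3.0 2.4 0.5
   vertex 6.0 6.0 1.9
  endloop
 endfacet
 facet normal -0.847 -0.082 -0.525
  outer loop
   vertex 2.1 5.3 1.5
   vertex 3.0 2.4 0.5
   vertex 0.2 5.1 4.6
  endloop
 endfacet
 facet normal 0.064 0.897 0.437
  outer loop
   vertex 3.7 4.8 4.7
   vertex 6.0 6.0 1.9
   vertex 0.2 5.1 4.6
  endloop
 endfacet
 facet normal 0.020 0.517 0.856
  outer loop
   vertex 3.7 4.8 4.7
   vertex 0.2 5.1 4.6
   vertex 4.0 2.8 5.9
  endloop
 endfacet
 facet normal 0.562 0.486 0.670
  outer loop
   vertex 3.7 4.8 4.7
   vertex 4.0 2.8 5.9
   vertex 6.0 6.0 1.9
  endloop
 endfacet
 facet normal -0.607 -0.788 0.104
  outer loop
   vertex 2.8 3.2 5.4
   vertex 0.2 5.1 4.6
   vertex 3.0 2.4 0.5
  endloop
 endfacet
 facet normal -0.440 -0.237 0.866
  outer loop
   vertex 2.8 3.2 5.4
   vertex 4.0 2.8 5.9
   vertex 0.2 5.1 4.6
  endloop
 endfacet
 facet normal -0.364 -0.922 0.136
  outer loop
   vertex 2.8 3.2 5.4
   vertex 3.0 2.4 0.5
   vertex 4.0 2.8 5.9
  endloop
 endfacet
 facet normal -0.015 0.958 0.286
  outer loop
   vertex 2.2 5.7 2.7
   vertex 0.2 5.1 4.6
   vertex 6.0 6.0 1.9
  endloop
 endfacet
 facet normal -0.482 0.843 -0.241
  outer loop
   vertex 2.2 5.7 2.7
   vertex 2.1 5.3 1.5
   vertex 0.2 5.1 4.6
  endloop
 endfacet
 facet normal -0.138 0.943 -0.303
  outer loop
   vertex 2.2 5.7 2.7
   vertex 6.0 6.0 1.9
   vertex 2.1 5.3 1.5
  endloop
 endfacet
 facet normal 0.789 -0.587 -0.182
  outer loop
   vertex 5.1 5.1 0.9
   vertex 6.0 6.0 1.9
   vertex 3.0 2.4 0.5
  endloop
 endfacet
 facet normal -0.074 0.774 -0.629
  outer loop
   vertex 5.1 5.1 0.9
   vertex 2.1 5.3 1.5
   vertex 6.0 6.0 1.9
  endloop
 endfacet
 facet normal -0.171 0.273 -0.947
  outer loop
   vertex 5.1 5.1 0.9
   vertex 3.0 2.4 0.5
   vertex 2.1 5.3 1.5
  endloop
 endfacet
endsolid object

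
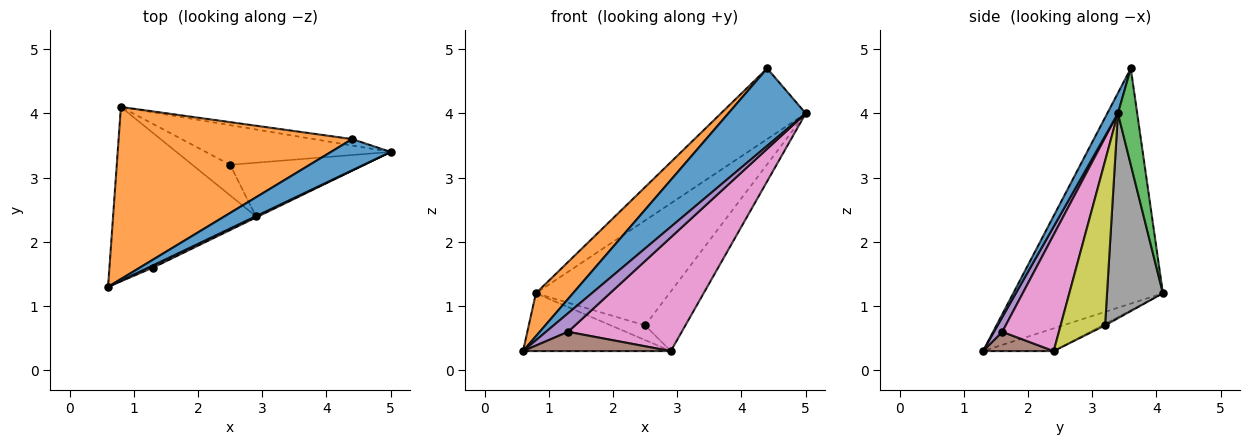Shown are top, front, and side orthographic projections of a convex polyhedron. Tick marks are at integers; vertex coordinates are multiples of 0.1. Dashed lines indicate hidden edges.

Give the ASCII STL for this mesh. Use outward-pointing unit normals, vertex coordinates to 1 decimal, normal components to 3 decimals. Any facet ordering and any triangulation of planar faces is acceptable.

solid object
 facet normal 0.127 -0.920 0.371
  outer loop
   vertex 4.4 3.6 4.7
   vertex 0.6 1.3 0.3
   vertex 5.0 3.4 4.0
  endloop
 endfacet
 facet normal -0.699 -0.173 0.694
  outer loop
   vertex 4.4 3.6 4.7
   vertex 0.8 4.1 1.2
   vertex 0.6 1.3 0.3
  endloop
 endfacet
 facet normal 0.221 0.971 -0.088
  outer loop
   vertex 4.4 3.6 4.7
   vertex 5.0 3.4 4.0
   vertex 0.8 4.1 1.2
  endloop
 endfacet
 facet normal -0.149 0.312 -0.938
  outer loop
   vertex 2.9 2.4 0.3
   vertex 0.6 1.3 0.3
   vertex 0.8 4.1 1.2
  endloop
 endfacet
 facet normal 0.351 -0.930 0.110
  outer loop
   vertex 1.3 1.6 0.6
   vertex 5.0 3.4 4.0
   vertex 0.6 1.3 0.3
  endloop
 endfacet
 facet normal 0.429 -0.897 -0.104
  outer loop
   vertex 1.3 1.6 0.6
   vertex 0.6 1.3 0.3
   vertex 2.9 2.4 0.3
  endloop
 endfacet
 facet normal 0.446 -0.895 -0.011
  outer loop
   vertex 1.3 1.6 0.6
   vertex 2.9 2.4 0.3
   vertex 5.0 3.4 4.0
  endloop
 endfacet
 facet normal 0.364 0.871 -0.329
  outer loop
   vertex 2.5 3.2 0.7
   vertex 0.8 4.1 1.2
   vertex 5.0 3.4 4.0
  endloop
 endfacet
 facet normal 0.635 0.575 -0.516
  outer loop
   vertex 2.5 3.2 0.7
   vertex 5.0 3.4 4.0
   vertex 2.9 2.4 0.3
  endloop
 endfacet
 facet normal -0.036 0.432 -0.901
  outer loop
   vertex 2.5 3.2 0.7
   vertex 2.9 2.4 0.3
   vertex 0.8 4.1 1.2
  endloop
 endfacet
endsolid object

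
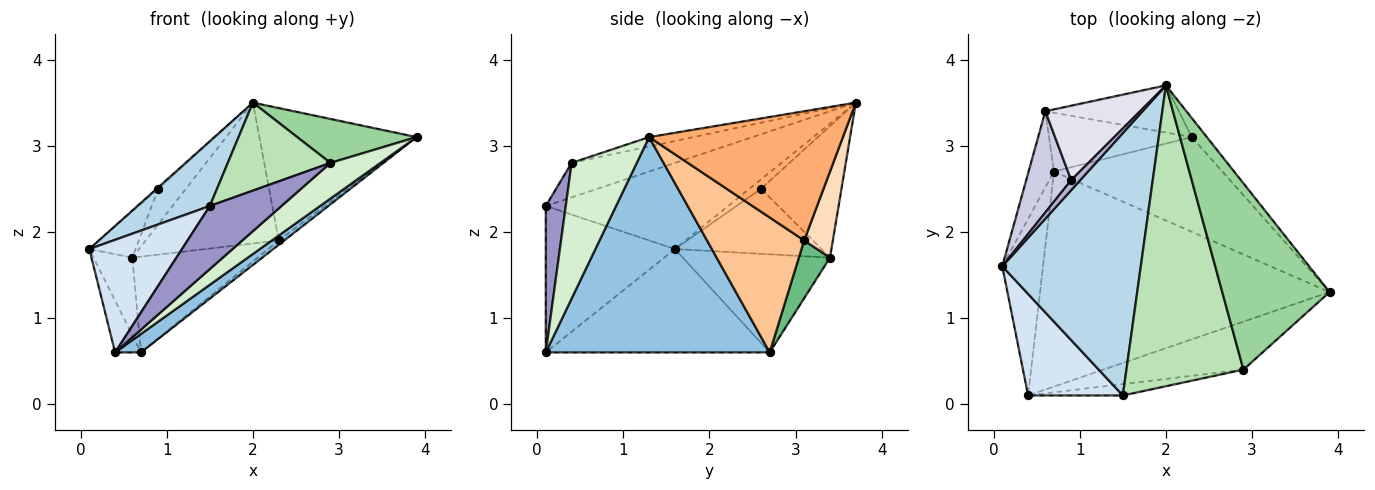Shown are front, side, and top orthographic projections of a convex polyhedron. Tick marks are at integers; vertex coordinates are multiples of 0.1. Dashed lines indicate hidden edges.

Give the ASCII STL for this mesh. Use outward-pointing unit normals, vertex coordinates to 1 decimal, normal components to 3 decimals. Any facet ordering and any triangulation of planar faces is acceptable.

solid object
 facet normal -0.925 0.107 -0.365
  outer loop
   vertex 0.7 2.7 0.6
   vertex 0.4 0.1 0.6
   vertex 0.1 1.6 1.8
  endloop
 endfacet
 facet normal 0.595 -0.069 -0.801
  outer loop
   vertex 0.7 2.7 0.6
   vertex 3.9 1.3 3.1
   vertex 0.4 0.1 0.6
  endloop
 endfacet
 facet normal -0.517 -0.205 0.831
  outer loop
   vertex 1.5 0.1 2.3
   vertex 2.0 3.7 3.5
   vertex 0.1 1.6 1.8
  endloop
 endfacet
 facet normal -0.719 -0.516 0.465
  outer loop
   vertex 1.5 0.1 2.3
   vertex 0.1 1.6 1.8
   vertex 0.4 0.1 0.6
  endloop
 endfacet
 facet normal -0.938 0.247 -0.243
  outer loop
   vertex 0.6 3.4 1.7
   vertex 0.7 2.7 0.6
   vertex 0.1 1.6 1.8
  endloop
 endfacet
 facet normal 0.773 0.627 -0.090
  outer loop
   vertex 2.3 3.1 1.9
   vertex 2.0 3.7 3.5
   vertex 3.9 1.3 3.1
  endloop
 endfacet
 facet normal 0.625 0.035 -0.780
  outer loop
   vertex 2.3 3.1 1.9
   vertex 3.9 1.3 3.1
   vertex 0.7 2.7 0.6
  endloop
 endfacet
 facet normal 0.201 0.929 -0.311
  outer loop
   vertex 2.3 3.1 1.9
   vertex 0.6 3.4 1.7
   vertex 2.0 3.7 3.5
  endloop
 endfacet
 facet normal 0.207 0.834 -0.512
  outer loop
   vertex 2.3 3.1 1.9
   vertex 0.7 2.7 0.6
   vertex 0.6 3.4 1.7
  endloop
 endfacet
 facet normal -0.085 -0.229 0.970
  outer loop
   vertex 2.9 0.4 2.8
   vertex 3.9 1.3 3.1
   vertex 2.0 3.7 3.5
  endloop
 endfacet
 facet normal -0.272 -0.270 0.924
  outer loop
   vertex 2.9 0.4 2.8
   vertex 2.0 3.7 3.5
   vertex 1.5 0.1 2.3
  endloop
 endfacet
 facet normal 0.614 -0.471 -0.633
  outer loop
   vertex 2.9 0.4 2.8
   vertex 0.4 0.1 0.6
   vertex 3.9 1.3 3.1
  endloop
 endfacet
 facet normal 0.264 -0.949 -0.171
  outer loop
   vertex 2.9 0.4 2.8
   vertex 1.5 0.1 2.3
   vertex 0.4 0.1 0.6
  endloop
 endfacet
 facet normal -0.719 0.094 0.688
  outer loop
   vertex 0.9 2.6 2.5
   vertex 0.1 1.6 1.8
   vertex 2.0 3.7 3.5
  endloop
 endfacet
 facet normal -0.796 0.252 0.550
  outer loop
   vertex 0.9 2.6 2.5
   vertex 0.6 3.4 1.7
   vertex 0.1 1.6 1.8
  endloop
 endfacet
 facet normal -0.781 0.270 0.563
  outer loop
   vertex 0.9 2.6 2.5
   vertex 2.0 3.7 3.5
   vertex 0.6 3.4 1.7
  endloop
 endfacet
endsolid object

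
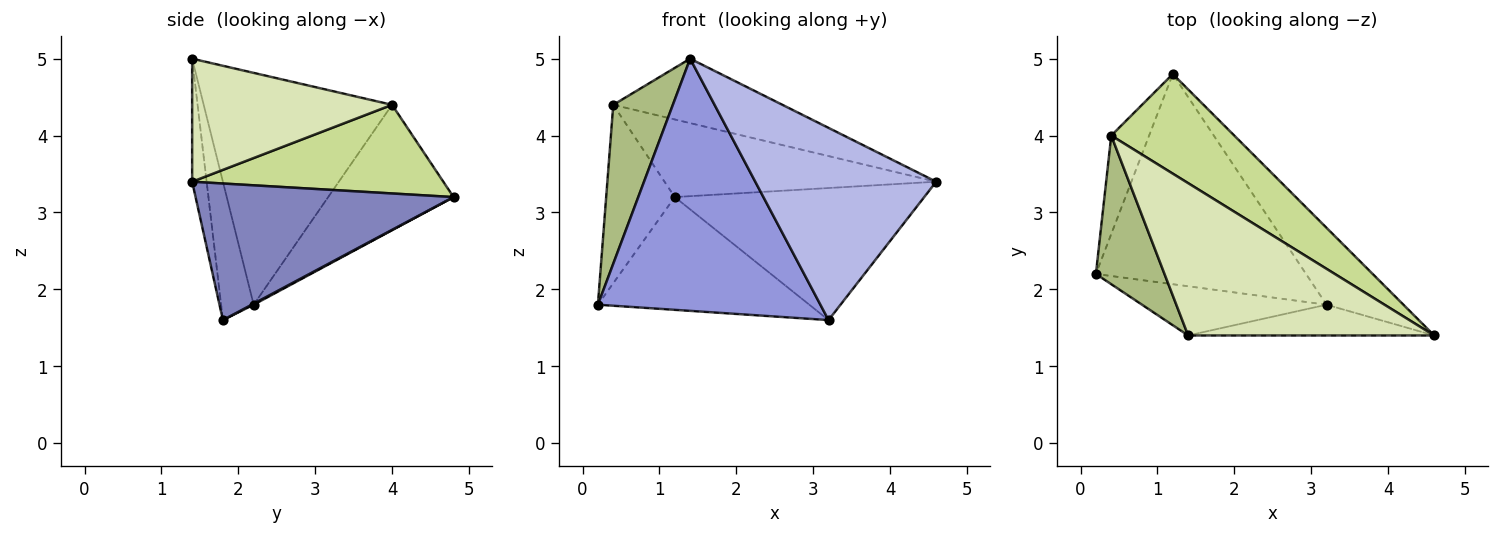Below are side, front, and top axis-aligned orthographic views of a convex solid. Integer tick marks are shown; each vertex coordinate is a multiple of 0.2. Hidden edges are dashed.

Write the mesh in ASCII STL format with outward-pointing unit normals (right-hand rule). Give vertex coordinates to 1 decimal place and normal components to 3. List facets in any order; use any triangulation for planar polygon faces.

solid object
 facet normal 0.004 0.473 -0.881
  outer loop
   vertex 3.2 1.8 1.6
   vertex 0.2 2.2 1.8
   vertex 1.2 4.8 3.2
  endloop
 endfacet
 facet normal 0.666 0.644 -0.375
  outer loop
   vertex 3.2 1.8 1.6
   vertex 1.2 4.8 3.2
   vertex 4.6 1.4 3.4
  endloop
 endfacet
 facet normal -0.142 -0.972 -0.190
  outer loop
   vertex 3.2 1.8 1.6
   vertex 1.4 1.4 5.0
   vertex 0.2 2.2 1.8
  endloop
 endfacet
 facet normal -0.079 -0.984 -0.157
  outer loop
   vertex 3.2 1.8 1.6
   vertex 4.6 1.4 3.4
   vertex 1.4 1.4 5.0
  endloop
 endfacet
 facet normal -0.848 0.464 -0.256
  outer loop
   vertex 0.4 4.0 4.4
   vertex 1.2 4.8 3.2
   vertex 0.2 2.2 1.8
  endloop
 endfacet
 facet normal -0.918 -0.290 0.272
  outer loop
   vertex 0.4 4.0 4.4
   vertex 0.2 2.2 1.8
   vertex 1.4 1.4 5.0
  endloop
 endfacet
 facet normal 0.494 0.534 0.686
  outer loop
   vertex 0.4 4.0 4.4
   vertex 4.6 1.4 3.4
   vertex 1.2 4.8 3.2
  endloop
 endfacet
 facet normal 0.418 0.354 0.837
  outer loop
   vertex 0.4 4.0 4.4
   vertex 1.4 1.4 5.0
   vertex 4.6 1.4 3.4
  endloop
 endfacet
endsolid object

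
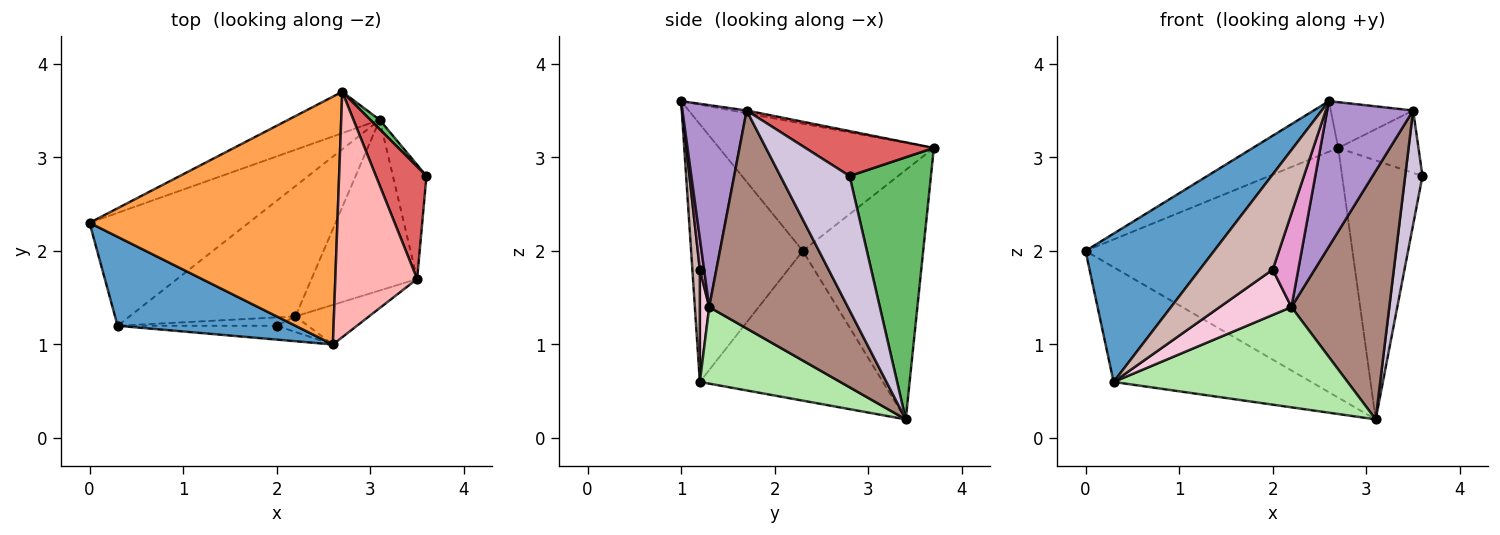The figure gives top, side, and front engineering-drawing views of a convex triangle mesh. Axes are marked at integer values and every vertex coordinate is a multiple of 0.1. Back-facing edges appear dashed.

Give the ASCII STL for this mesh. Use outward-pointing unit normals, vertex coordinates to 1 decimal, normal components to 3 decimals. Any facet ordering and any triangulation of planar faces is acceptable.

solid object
 facet normal -0.598 -0.688 0.412
  outer loop
   vertex 0.3 1.2 0.6
   vertex 2.6 1.0 3.6
   vertex 0.0 2.3 2.0
  endloop
 endfacet
 facet normal -0.551 0.595 -0.585
  outer loop
   vertex 0.3 1.2 0.6
   vertex 0.0 2.3 2.0
   vertex 3.1 3.4 0.2
  endloop
 endfacet
 facet normal -0.449 0.179 0.875
  outer loop
   vertex 2.7 3.7 3.1
   vertex 0.0 2.3 2.0
   vertex 2.6 1.0 3.6
  endloop
 endfacet
 facet normal -0.407 0.901 -0.149
  outer loop
   vertex 2.7 3.7 3.1
   vertex 3.1 3.4 0.2
   vertex 0.0 2.3 2.0
  endloop
 endfacet
 facet normal 0.711 0.703 0.025
  outer loop
   vertex 2.7 3.7 3.1
   vertex 3.6 2.8 2.8
   vertex 3.1 3.4 0.2
  endloop
 endfacet
 facet normal 0.344 -0.573 -0.744
  outer loop
   vertex 2.2 1.3 1.4
   vertex 0.3 1.2 0.6
   vertex 3.1 3.4 0.2
  endloop
 endfacet
 facet normal 0.614 0.383 0.690
  outer loop
   vertex 3.5 1.7 3.5
   vertex 3.6 2.8 2.8
   vertex 2.7 3.7 3.1
  endloop
 endfacet
 facet normal -0.033 0.183 0.983
  outer loop
   vertex 3.5 1.7 3.5
   vertex 2.7 3.7 3.1
   vertex 2.6 1.0 3.6
  endloop
 endfacet
 facet normal 0.585 -0.783 -0.213
  outer loop
   vertex 3.5 1.7 3.5
   vertex 2.6 1.0 3.6
   vertex 2.2 1.3 1.4
  endloop
 endfacet
 facet normal 0.943 -0.236 -0.236
  outer loop
   vertex 3.5 1.7 3.5
   vertex 3.1 3.4 0.2
   vertex 3.6 2.8 2.8
  endloop
 endfacet
 facet normal 0.760 -0.536 -0.368
  outer loop
   vertex 3.5 1.7 3.5
   vertex 2.2 1.3 1.4
   vertex 3.1 3.4 0.2
  endloop
 endfacet
 facet normal 0.101 -0.985 -0.143
  outer loop
   vertex 2.0 1.2 1.8
   vertex 2.6 1.0 3.6
   vertex 0.3 1.2 0.6
  endloop
 endfacet
 facet normal 0.162 -0.973 -0.162
  outer loop
   vertex 2.0 1.2 1.8
   vertex 2.2 1.3 1.4
   vertex 2.6 1.0 3.6
  endloop
 endfacet
 facet normal 0.127 -0.975 -0.180
  outer loop
   vertex 2.0 1.2 1.8
   vertex 0.3 1.2 0.6
   vertex 2.2 1.3 1.4
  endloop
 endfacet
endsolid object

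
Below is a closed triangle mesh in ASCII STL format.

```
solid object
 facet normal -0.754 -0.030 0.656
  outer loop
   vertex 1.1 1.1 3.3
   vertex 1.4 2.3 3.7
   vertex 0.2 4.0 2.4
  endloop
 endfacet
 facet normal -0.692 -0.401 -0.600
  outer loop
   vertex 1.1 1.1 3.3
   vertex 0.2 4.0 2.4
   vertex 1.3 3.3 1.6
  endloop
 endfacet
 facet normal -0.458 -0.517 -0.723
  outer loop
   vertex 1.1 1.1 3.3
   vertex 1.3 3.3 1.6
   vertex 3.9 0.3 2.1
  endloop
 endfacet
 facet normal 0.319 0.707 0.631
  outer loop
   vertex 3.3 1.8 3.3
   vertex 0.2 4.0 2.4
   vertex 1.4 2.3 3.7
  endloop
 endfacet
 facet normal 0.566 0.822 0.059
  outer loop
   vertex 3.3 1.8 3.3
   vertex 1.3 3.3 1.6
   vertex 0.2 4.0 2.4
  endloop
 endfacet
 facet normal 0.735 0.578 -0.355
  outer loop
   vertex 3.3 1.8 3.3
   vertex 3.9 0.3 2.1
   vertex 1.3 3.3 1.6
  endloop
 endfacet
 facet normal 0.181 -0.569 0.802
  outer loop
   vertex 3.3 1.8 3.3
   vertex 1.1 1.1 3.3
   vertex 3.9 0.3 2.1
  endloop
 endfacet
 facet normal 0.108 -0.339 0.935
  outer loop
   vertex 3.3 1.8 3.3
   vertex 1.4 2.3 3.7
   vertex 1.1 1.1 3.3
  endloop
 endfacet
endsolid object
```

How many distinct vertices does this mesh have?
6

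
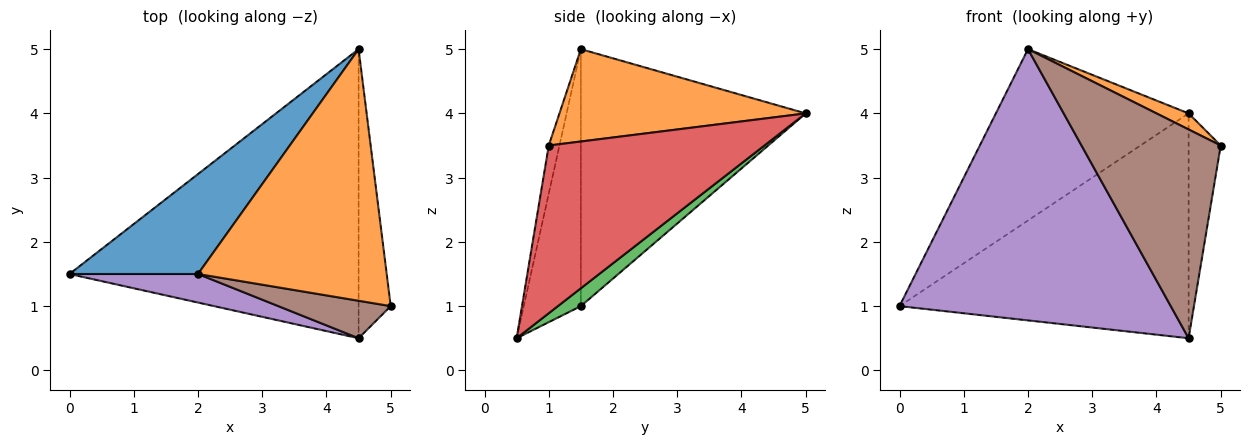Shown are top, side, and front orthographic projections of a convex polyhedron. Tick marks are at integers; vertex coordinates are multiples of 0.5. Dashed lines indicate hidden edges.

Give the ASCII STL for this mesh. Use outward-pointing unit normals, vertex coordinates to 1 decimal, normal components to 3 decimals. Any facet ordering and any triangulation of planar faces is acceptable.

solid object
 facet normal -0.710 0.608 0.355
  outer loop
   vertex 2.0 1.5 5.0
   vertex 4.5 5.0 4.0
   vertex 0.0 1.5 1.0
  endloop
 endfacet
 facet normal 0.439 -0.057 0.897
  outer loop
   vertex 2.0 1.5 5.0
   vertex 5.0 1.0 3.5
   vertex 4.5 5.0 4.0
  endloop
 endfacet
 facet normal 0.049 0.613 -0.788
  outer loop
   vertex 4.5 0.5 0.5
   vertex 0.0 1.5 1.0
   vertex 4.5 5.0 4.0
  endloop
 endfacet
 facet normal 0.972 0.145 -0.186
  outer loop
   vertex 4.5 0.5 0.5
   vertex 4.5 5.0 4.0
   vertex 5.0 1.0 3.5
  endloop
 endfacet
 facet normal -0.205 -0.973 0.102
  outer loop
   vertex 4.5 0.5 0.5
   vertex 2.0 1.5 5.0
   vertex 0.0 1.5 1.0
  endloop
 endfacet
 facet normal -0.075 -0.981 0.176
  outer loop
   vertex 4.5 0.5 0.5
   vertex 5.0 1.0 3.5
   vertex 2.0 1.5 5.0
  endloop
 endfacet
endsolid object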